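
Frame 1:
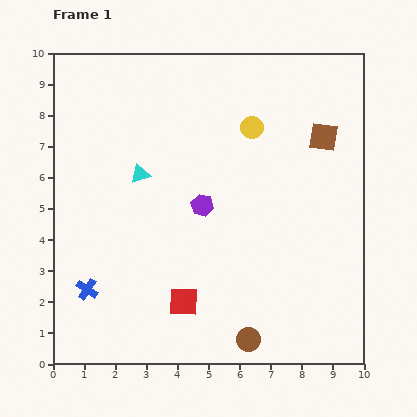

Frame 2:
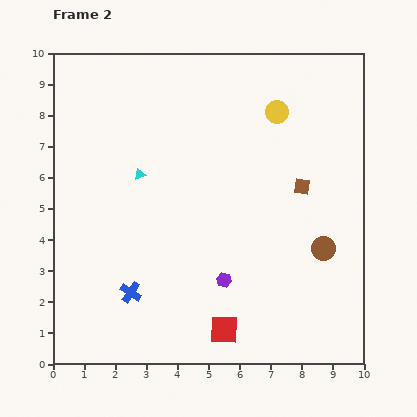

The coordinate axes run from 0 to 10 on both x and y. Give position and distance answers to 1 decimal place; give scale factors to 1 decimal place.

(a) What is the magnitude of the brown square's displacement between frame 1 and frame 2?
1.7

The brown square moved from (8.7, 7.3) to (8.0, 5.7), a distance of √(0.7² + 1.6²) ≈ 1.7.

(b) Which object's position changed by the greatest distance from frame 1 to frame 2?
the brown circle

(moved 3.8; next 2.5)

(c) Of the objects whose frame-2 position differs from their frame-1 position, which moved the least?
the yellow circle

(moved 0.9)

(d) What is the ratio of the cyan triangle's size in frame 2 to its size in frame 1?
0.6×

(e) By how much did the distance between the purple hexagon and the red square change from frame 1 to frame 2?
-1.6

Distance in frame 1: 3.2. Distance in frame 2: 1.6.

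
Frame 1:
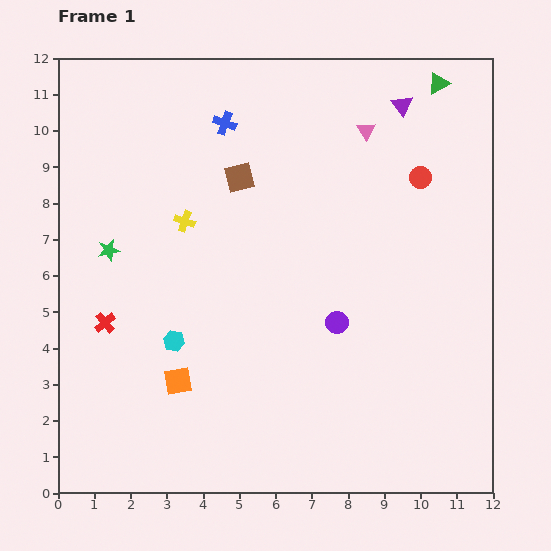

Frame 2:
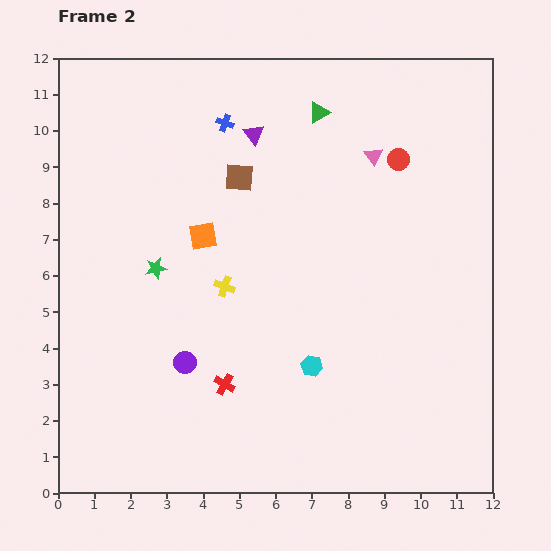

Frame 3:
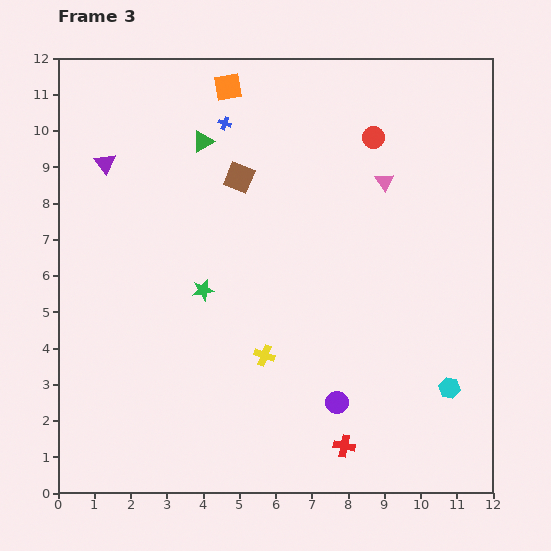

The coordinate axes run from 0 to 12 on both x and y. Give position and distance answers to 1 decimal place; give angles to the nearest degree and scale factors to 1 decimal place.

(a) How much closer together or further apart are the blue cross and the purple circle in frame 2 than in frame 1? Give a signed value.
+0.4

Distance in frame 1: 6.3. Distance in frame 2: 6.7.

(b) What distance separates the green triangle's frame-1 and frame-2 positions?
3.4

The green triangle moved from (10.5, 11.3) to (7.2, 10.5), a distance of √(3.3² + 0.8²) ≈ 3.4.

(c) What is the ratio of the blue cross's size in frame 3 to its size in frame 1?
0.6×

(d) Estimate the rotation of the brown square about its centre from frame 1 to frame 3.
36° clockwise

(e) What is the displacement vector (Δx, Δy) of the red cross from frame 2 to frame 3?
(3.3, -1.7)

The red cross was at (4.6, 3.0) in frame 2 and (7.9, 1.3) in frame 3.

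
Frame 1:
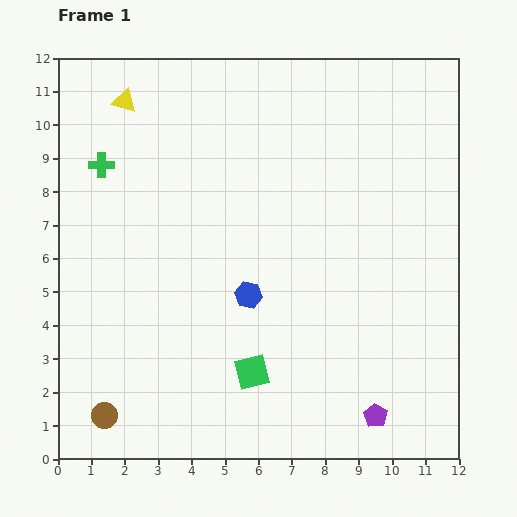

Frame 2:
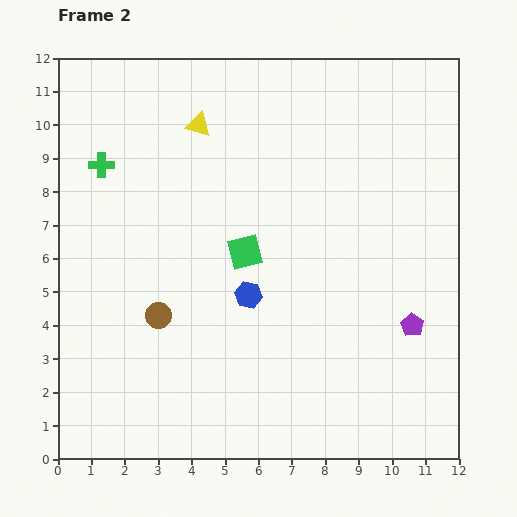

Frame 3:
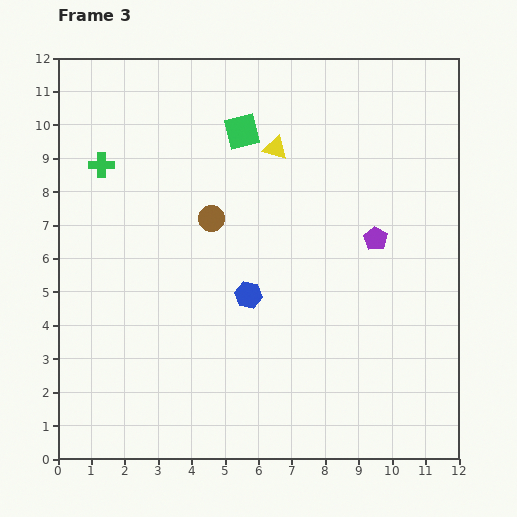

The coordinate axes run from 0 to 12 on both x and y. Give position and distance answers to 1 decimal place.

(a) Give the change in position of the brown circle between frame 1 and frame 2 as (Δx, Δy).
(1.6, 3.0)

The brown circle was at (1.4, 1.3) in frame 1 and (3.0, 4.3) in frame 2.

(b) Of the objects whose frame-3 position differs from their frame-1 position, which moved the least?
the yellow triangle

(moved 4.7)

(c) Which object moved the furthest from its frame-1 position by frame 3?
the green square

(moved 7.2; next 6.7)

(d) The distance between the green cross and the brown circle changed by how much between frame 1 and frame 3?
-3.8

Distance in frame 1: 7.5. Distance in frame 3: 3.7.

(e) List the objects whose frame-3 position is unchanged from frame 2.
the blue hexagon, the green cross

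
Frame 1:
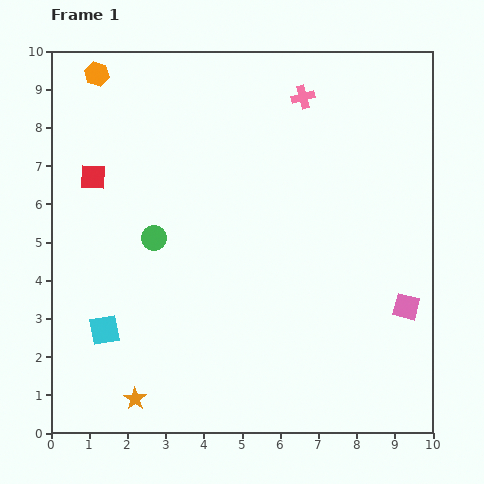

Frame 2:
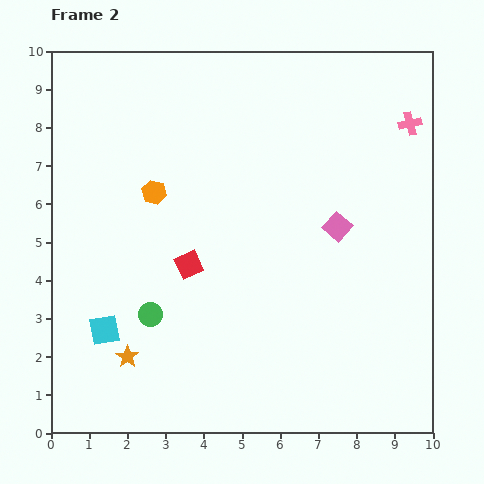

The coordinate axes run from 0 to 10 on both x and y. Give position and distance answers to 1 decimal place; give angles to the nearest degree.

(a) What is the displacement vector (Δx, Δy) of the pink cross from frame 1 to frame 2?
(2.8, -0.7)

The pink cross was at (6.6, 8.8) in frame 1 and (9.4, 8.1) in frame 2.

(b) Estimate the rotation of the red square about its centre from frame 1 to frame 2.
27° counter-clockwise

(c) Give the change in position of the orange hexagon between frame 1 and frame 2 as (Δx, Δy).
(1.5, -3.1)

The orange hexagon was at (1.2, 9.4) in frame 1 and (2.7, 6.3) in frame 2.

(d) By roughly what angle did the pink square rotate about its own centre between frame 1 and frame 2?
26° clockwise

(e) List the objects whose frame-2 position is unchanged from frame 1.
the cyan square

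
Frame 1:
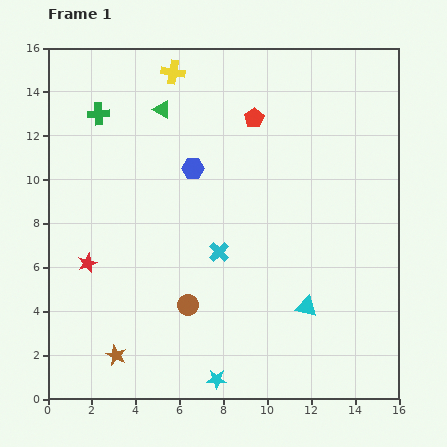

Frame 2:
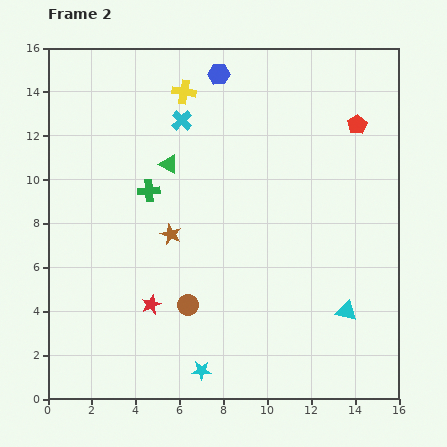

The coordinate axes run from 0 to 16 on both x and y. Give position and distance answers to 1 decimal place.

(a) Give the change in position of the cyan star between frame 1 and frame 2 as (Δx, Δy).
(-0.7, 0.4)

The cyan star was at (7.7, 0.9) in frame 1 and (7.0, 1.3) in frame 2.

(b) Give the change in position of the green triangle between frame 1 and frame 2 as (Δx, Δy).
(0.3, -2.5)

The green triangle was at (5.2, 13.2) in frame 1 and (5.5, 10.7) in frame 2.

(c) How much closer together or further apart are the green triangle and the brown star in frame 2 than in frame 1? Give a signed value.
-8.2

Distance in frame 1: 11.4. Distance in frame 2: 3.2.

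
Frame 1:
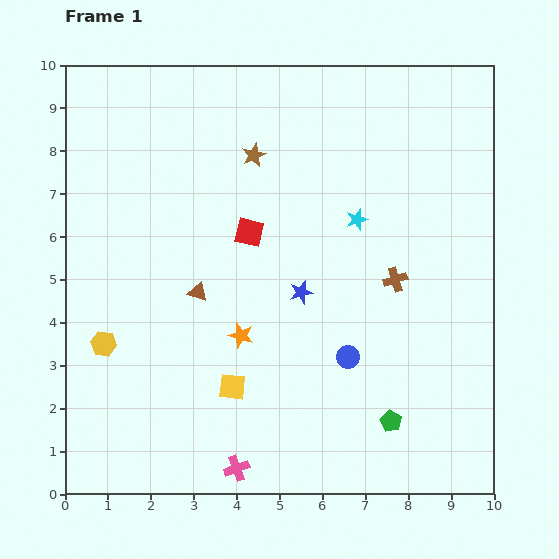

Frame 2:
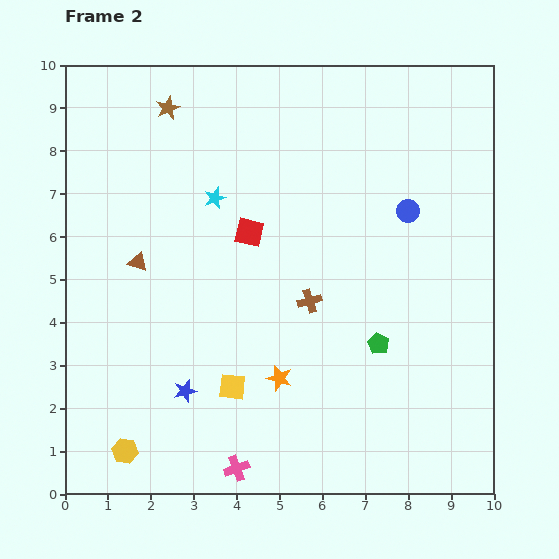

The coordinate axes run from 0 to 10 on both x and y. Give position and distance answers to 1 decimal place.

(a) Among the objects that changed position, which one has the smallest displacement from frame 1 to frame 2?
the orange star

(moved 1.3)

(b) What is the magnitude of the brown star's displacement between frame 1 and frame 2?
2.3

The brown star moved from (4.4, 7.9) to (2.4, 9.0), a distance of √(2.0² + 1.1²) ≈ 2.3.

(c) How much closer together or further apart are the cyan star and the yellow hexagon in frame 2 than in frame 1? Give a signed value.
-0.3

Distance in frame 1: 6.6. Distance in frame 2: 6.3.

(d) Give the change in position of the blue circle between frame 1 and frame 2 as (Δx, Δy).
(1.4, 3.4)

The blue circle was at (6.6, 3.2) in frame 1 and (8.0, 6.6) in frame 2.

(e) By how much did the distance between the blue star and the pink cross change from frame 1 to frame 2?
-2.2

Distance in frame 1: 4.4. Distance in frame 2: 2.2.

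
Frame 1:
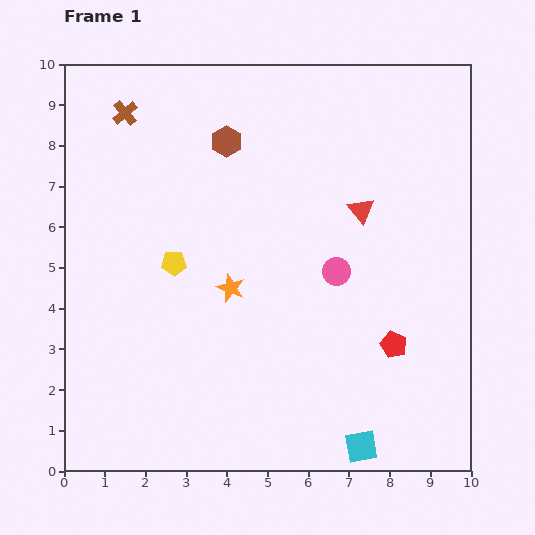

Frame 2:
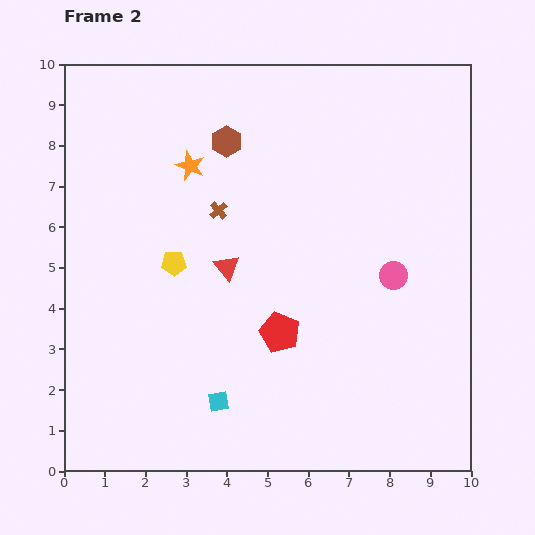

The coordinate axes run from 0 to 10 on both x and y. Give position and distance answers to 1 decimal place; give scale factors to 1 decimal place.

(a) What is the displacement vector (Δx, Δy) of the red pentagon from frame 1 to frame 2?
(-2.8, 0.3)

The red pentagon was at (8.1, 3.1) in frame 1 and (5.3, 3.4) in frame 2.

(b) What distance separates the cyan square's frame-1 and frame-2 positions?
3.7

The cyan square moved from (7.3, 0.6) to (3.8, 1.7), a distance of √(3.5² + 1.1²) ≈ 3.7.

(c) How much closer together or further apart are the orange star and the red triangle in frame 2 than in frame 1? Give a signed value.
-1.0

Distance in frame 1: 3.7. Distance in frame 2: 2.7.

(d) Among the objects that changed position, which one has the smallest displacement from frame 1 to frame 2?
the pink circle

(moved 1.4)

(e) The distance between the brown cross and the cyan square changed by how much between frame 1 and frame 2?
-5.3

Distance in frame 1: 10.0. Distance in frame 2: 4.7.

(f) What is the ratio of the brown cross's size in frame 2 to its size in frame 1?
0.7×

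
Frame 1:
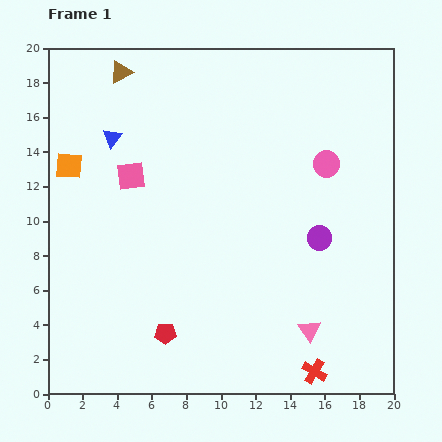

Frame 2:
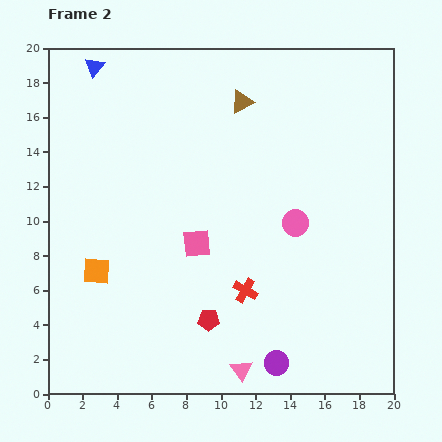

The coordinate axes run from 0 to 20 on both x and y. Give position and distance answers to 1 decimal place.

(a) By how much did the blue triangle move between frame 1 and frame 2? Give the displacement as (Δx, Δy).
(-1.0, 4.1)

The blue triangle was at (3.7, 14.8) in frame 1 and (2.7, 18.9) in frame 2.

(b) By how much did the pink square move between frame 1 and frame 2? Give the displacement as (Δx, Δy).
(3.8, -3.9)

The pink square was at (4.8, 12.6) in frame 1 and (8.6, 8.7) in frame 2.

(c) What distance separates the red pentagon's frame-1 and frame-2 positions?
2.6

The red pentagon moved from (6.8, 3.5) to (9.3, 4.3), a distance of √(2.5² + 0.8²) ≈ 2.6.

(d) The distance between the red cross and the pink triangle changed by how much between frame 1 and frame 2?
+2.2

Distance in frame 1: 2.4. Distance in frame 2: 4.6.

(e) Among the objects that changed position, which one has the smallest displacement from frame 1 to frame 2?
the red pentagon

(moved 2.6)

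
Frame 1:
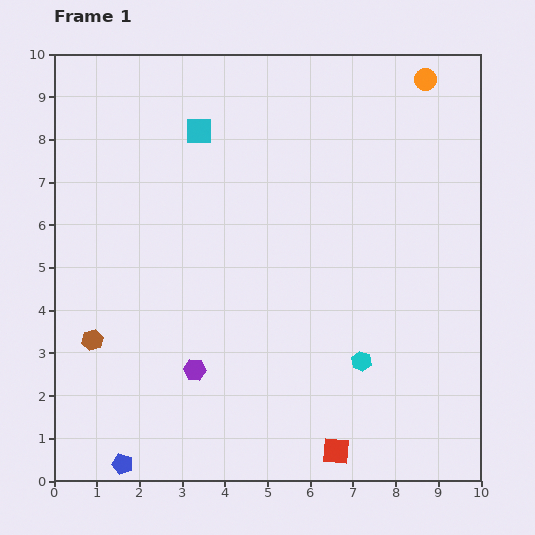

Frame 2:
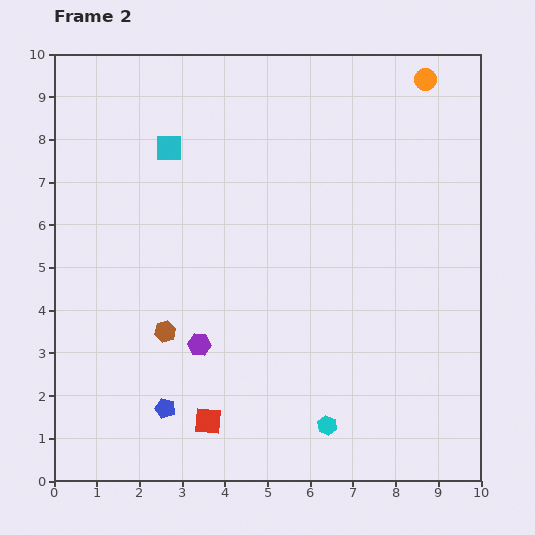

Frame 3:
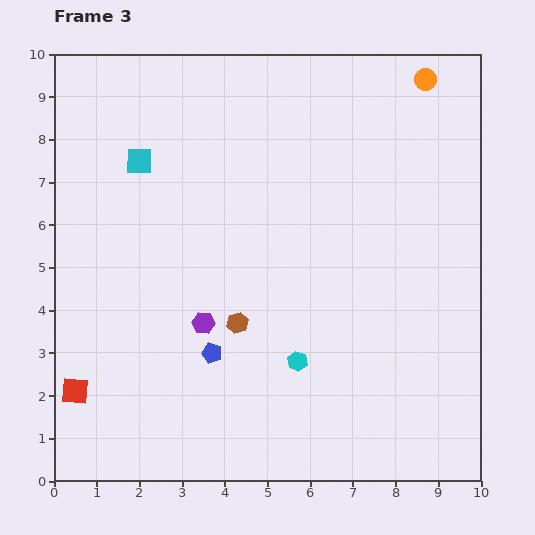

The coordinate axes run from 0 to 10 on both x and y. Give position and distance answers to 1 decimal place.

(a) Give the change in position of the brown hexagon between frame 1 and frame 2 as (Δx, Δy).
(1.7, 0.2)

The brown hexagon was at (0.9, 3.3) in frame 1 and (2.6, 3.5) in frame 2.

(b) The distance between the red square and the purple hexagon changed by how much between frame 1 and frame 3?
-0.4

Distance in frame 1: 3.8. Distance in frame 3: 3.4.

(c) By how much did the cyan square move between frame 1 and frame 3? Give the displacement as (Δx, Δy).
(-1.4, -0.7)

The cyan square was at (3.4, 8.2) in frame 1 and (2.0, 7.5) in frame 3.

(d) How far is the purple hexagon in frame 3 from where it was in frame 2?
0.5

The purple hexagon moved from (3.4, 3.2) to (3.5, 3.7), a distance of √(0.1² + 0.5²) ≈ 0.5.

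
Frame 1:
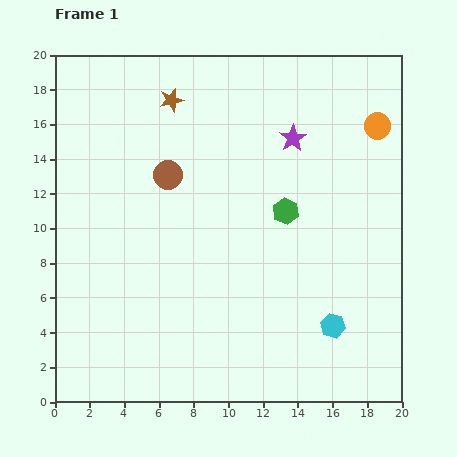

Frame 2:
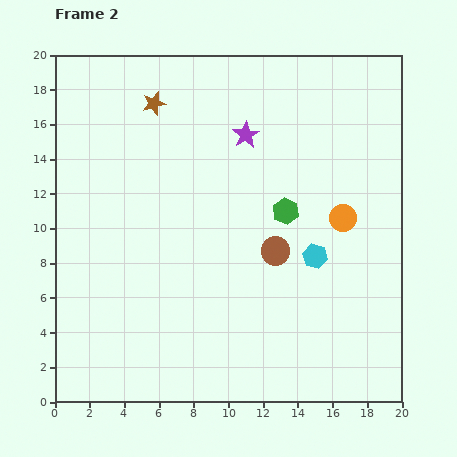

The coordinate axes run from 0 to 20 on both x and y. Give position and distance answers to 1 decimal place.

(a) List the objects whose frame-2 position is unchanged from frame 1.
the green hexagon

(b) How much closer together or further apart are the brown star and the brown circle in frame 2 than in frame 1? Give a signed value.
+6.7

Distance in frame 1: 4.3. Distance in frame 2: 11.0.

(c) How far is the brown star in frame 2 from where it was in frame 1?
1.0

The brown star moved from (6.7, 17.4) to (5.7, 17.2), a distance of √(1.0² + 0.2²) ≈ 1.0.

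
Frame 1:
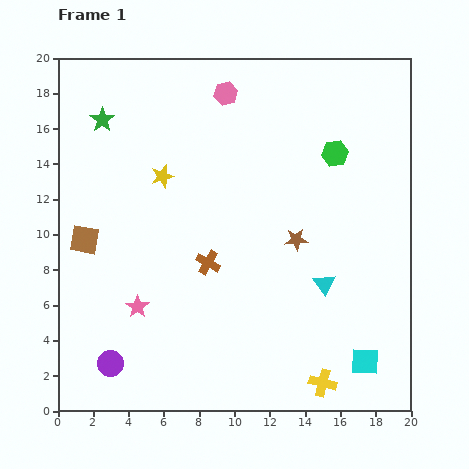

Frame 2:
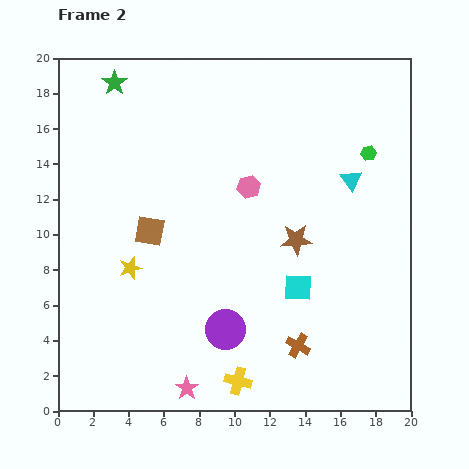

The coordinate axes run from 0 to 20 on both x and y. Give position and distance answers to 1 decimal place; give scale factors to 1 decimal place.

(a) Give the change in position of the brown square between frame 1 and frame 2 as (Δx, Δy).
(3.7, 0.5)

The brown square was at (1.5, 9.7) in frame 1 and (5.2, 10.2) in frame 2.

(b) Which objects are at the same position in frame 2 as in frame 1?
the brown star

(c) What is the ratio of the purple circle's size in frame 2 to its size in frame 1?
1.5×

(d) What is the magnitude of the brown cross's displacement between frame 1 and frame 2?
6.9

The brown cross moved from (8.5, 8.4) to (13.6, 3.7), a distance of √(5.1² + 4.7²) ≈ 6.9.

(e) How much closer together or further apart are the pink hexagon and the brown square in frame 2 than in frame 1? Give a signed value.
-5.4

Distance in frame 1: 11.5. Distance in frame 2: 6.1.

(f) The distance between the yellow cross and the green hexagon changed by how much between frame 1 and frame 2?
+1.9

Distance in frame 1: 13.0. Distance in frame 2: 14.9.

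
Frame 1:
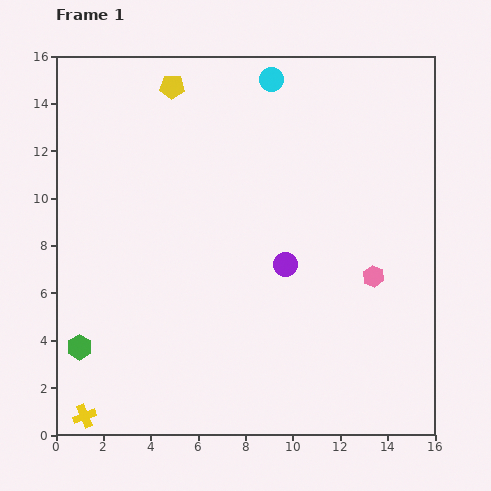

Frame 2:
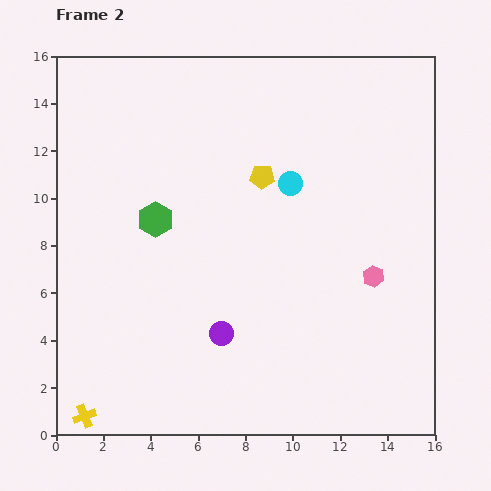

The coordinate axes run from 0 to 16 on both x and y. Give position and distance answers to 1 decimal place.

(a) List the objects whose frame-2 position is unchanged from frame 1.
the pink hexagon, the yellow cross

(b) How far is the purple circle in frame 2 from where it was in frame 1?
4.0

The purple circle moved from (9.7, 7.2) to (7.0, 4.3), a distance of √(2.7² + 2.9²) ≈ 4.0.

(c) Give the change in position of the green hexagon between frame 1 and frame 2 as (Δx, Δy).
(3.2, 5.4)

The green hexagon was at (1.0, 3.7) in frame 1 and (4.2, 9.1) in frame 2.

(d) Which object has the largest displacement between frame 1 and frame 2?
the green hexagon

(moved 6.3; next 5.4)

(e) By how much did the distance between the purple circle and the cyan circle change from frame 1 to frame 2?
-0.9

Distance in frame 1: 7.8. Distance in frame 2: 6.9.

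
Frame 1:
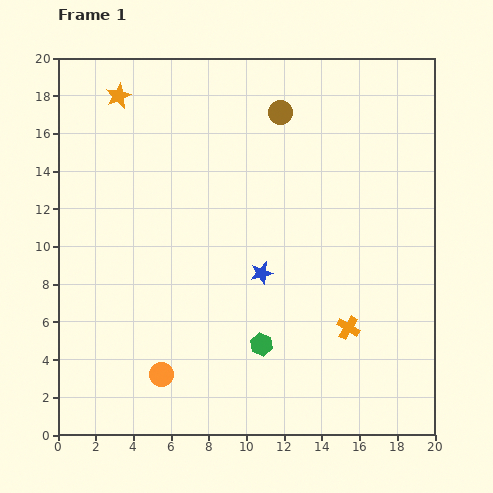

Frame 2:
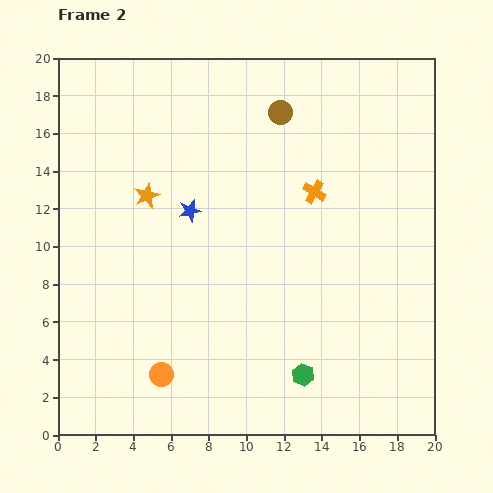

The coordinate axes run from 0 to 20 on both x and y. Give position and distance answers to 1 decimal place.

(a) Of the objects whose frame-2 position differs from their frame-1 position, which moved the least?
the green hexagon

(moved 2.7)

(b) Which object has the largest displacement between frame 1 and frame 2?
the orange cross

(moved 7.4; next 5.5)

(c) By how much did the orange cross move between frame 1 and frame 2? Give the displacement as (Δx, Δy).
(-1.8, 7.2)

The orange cross was at (15.4, 5.7) in frame 1 and (13.6, 12.9) in frame 2.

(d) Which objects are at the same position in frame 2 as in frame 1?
the brown circle, the orange circle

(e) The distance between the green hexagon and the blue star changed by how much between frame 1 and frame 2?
+6.8

Distance in frame 1: 3.8. Distance in frame 2: 10.6.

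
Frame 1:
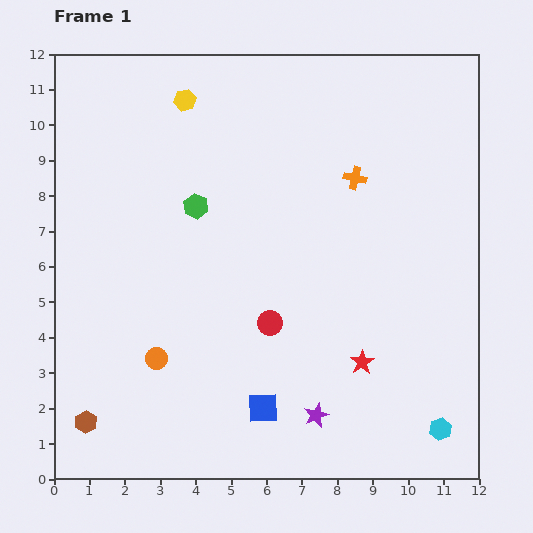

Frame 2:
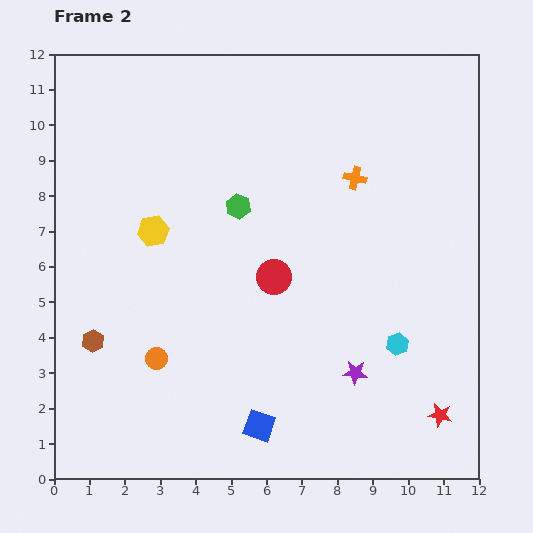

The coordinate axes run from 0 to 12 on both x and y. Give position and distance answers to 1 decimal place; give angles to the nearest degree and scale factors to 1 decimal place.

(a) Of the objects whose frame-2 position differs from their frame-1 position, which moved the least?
the blue square

(moved 0.5)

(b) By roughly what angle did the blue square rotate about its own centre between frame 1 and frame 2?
20° clockwise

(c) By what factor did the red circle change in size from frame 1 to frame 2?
1.4×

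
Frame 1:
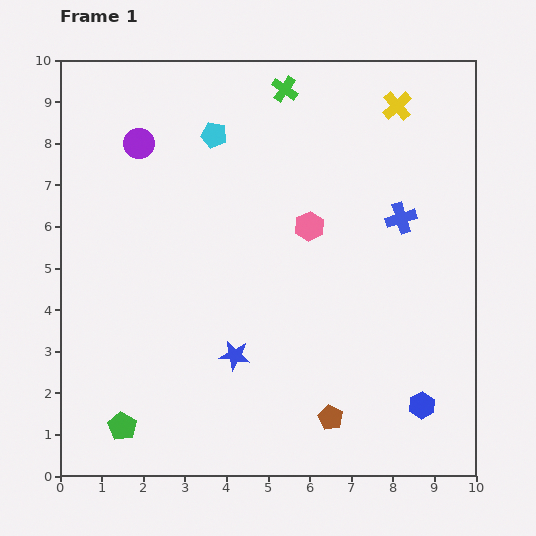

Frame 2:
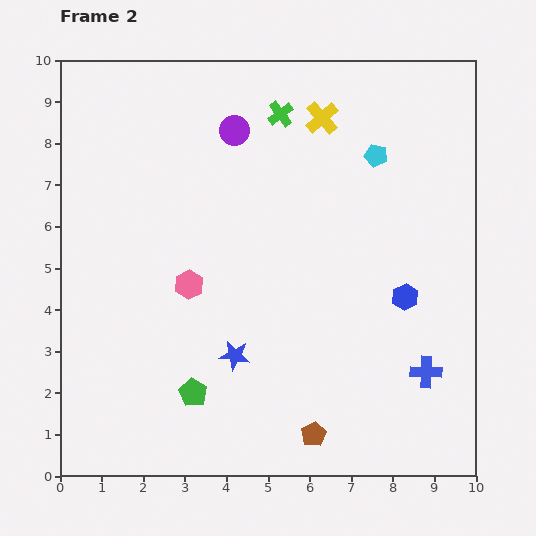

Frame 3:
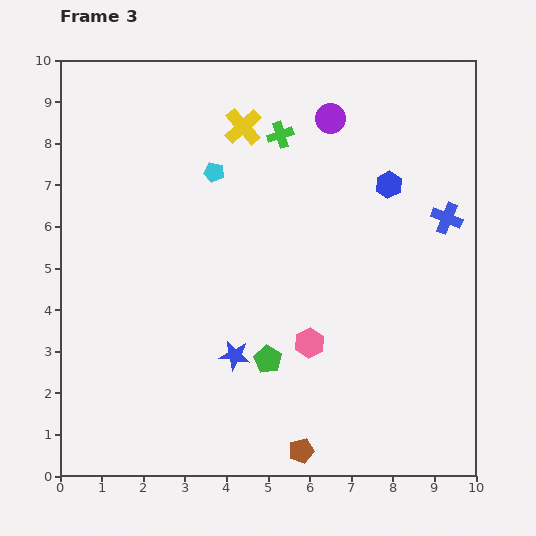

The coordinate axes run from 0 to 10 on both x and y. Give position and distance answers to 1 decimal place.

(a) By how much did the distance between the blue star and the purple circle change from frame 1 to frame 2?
-0.2

Distance in frame 1: 5.6. Distance in frame 2: 5.4.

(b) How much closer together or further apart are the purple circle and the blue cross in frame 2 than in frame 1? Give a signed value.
+0.8

Distance in frame 1: 6.6. Distance in frame 2: 7.4.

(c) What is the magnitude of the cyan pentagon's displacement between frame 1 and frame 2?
3.9

The cyan pentagon moved from (3.7, 8.2) to (7.6, 7.7), a distance of √(3.9² + 0.5²) ≈ 3.9.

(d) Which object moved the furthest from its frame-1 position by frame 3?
the blue hexagon

(moved 5.4; next 4.6)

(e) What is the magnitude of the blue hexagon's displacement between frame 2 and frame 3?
2.7

The blue hexagon moved from (8.3, 4.3) to (7.9, 7.0), a distance of √(0.4² + 2.7²) ≈ 2.7.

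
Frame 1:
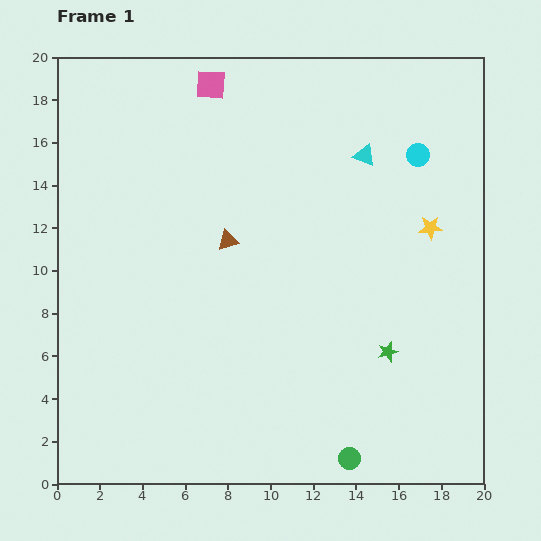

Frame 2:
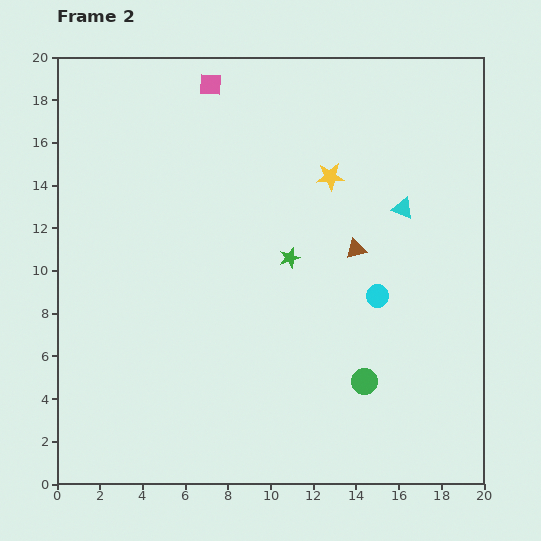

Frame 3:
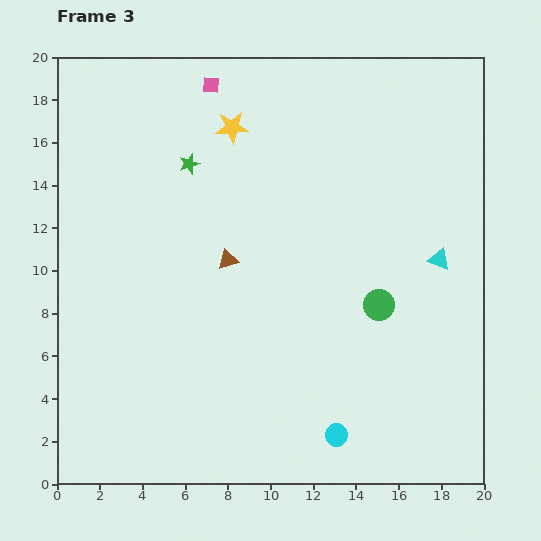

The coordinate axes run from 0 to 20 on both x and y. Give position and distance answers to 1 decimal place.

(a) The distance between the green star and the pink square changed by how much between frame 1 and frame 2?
-6.1

Distance in frame 1: 15.0. Distance in frame 2: 8.9.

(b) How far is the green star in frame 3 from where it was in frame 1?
12.8

The green star moved from (15.5, 6.2) to (6.2, 15.0), a distance of √(9.3² + 8.8²) ≈ 12.8.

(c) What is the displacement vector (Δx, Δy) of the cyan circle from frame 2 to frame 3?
(-1.9, -6.5)

The cyan circle was at (15.0, 8.8) in frame 2 and (13.1, 2.3) in frame 3.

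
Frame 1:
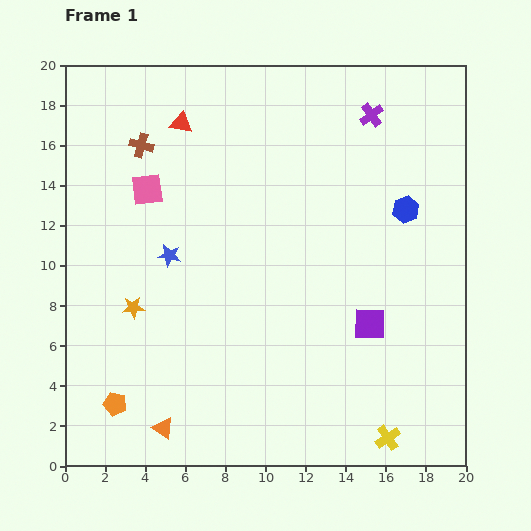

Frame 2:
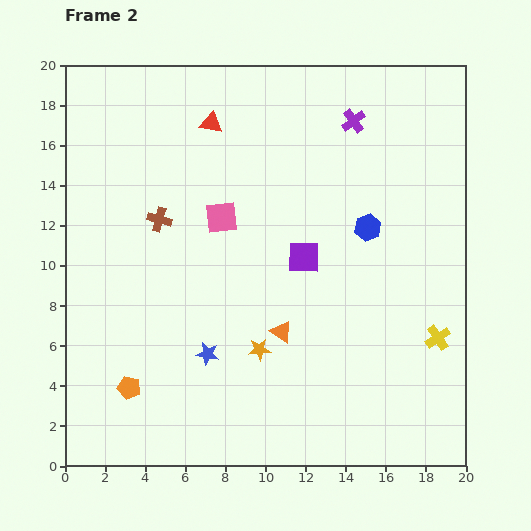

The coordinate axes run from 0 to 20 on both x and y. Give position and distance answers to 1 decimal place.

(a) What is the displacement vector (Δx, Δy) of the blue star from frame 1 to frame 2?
(1.9, -4.9)

The blue star was at (5.2, 10.5) in frame 1 and (7.1, 5.6) in frame 2.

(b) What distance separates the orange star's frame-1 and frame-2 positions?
6.6

The orange star moved from (3.4, 7.9) to (9.7, 5.8), a distance of √(6.3² + 2.1²) ≈ 6.6.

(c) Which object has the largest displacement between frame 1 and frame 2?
the orange triangle

(moved 7.6; next 6.6)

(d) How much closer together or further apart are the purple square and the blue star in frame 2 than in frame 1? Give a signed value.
-3.8

Distance in frame 1: 10.6. Distance in frame 2: 6.8.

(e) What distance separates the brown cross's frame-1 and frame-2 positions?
3.8

The brown cross moved from (3.8, 16.0) to (4.7, 12.3), a distance of √(0.9² + 3.7²) ≈ 3.8.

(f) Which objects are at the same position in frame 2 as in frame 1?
none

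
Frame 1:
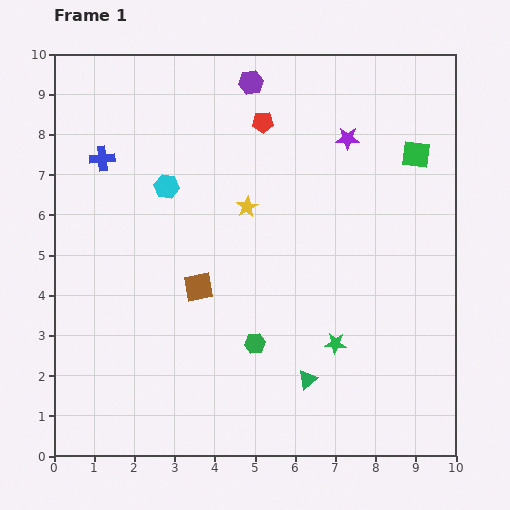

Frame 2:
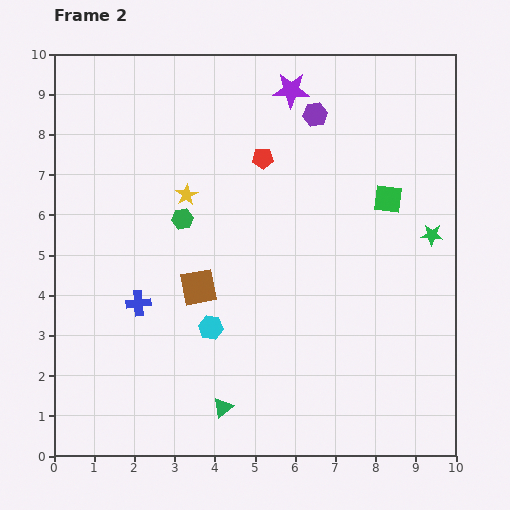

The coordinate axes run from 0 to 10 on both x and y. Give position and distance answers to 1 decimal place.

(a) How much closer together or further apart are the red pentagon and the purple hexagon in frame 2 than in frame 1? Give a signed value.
+0.7

Distance in frame 1: 1.0. Distance in frame 2: 1.7.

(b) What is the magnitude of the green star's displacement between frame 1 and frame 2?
3.6

The green star moved from (7.0, 2.8) to (9.4, 5.5), a distance of √(2.4² + 2.7²) ≈ 3.6.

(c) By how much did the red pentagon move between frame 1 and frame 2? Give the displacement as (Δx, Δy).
(0.0, -0.9)

The red pentagon was at (5.2, 8.3) in frame 1 and (5.2, 7.4) in frame 2.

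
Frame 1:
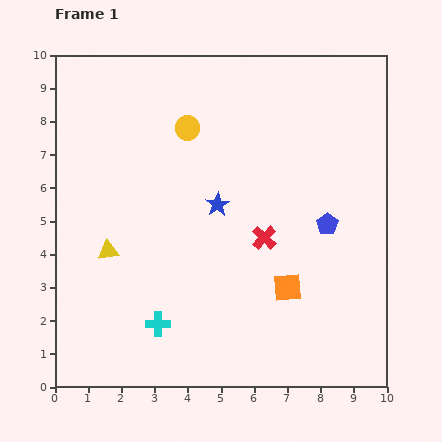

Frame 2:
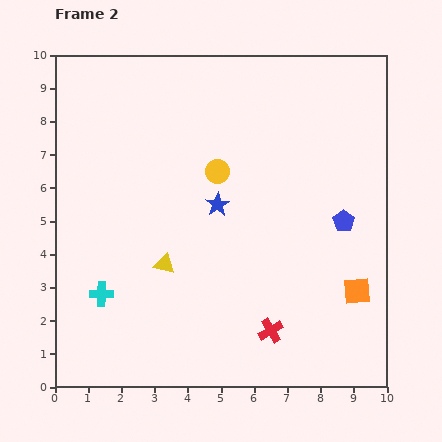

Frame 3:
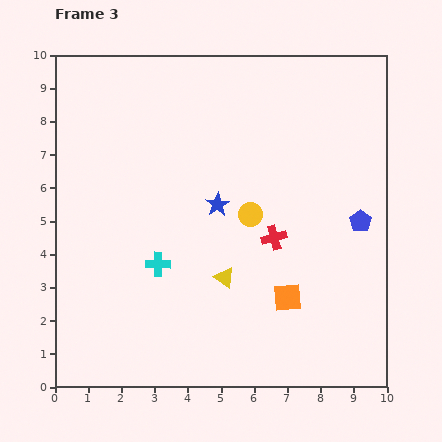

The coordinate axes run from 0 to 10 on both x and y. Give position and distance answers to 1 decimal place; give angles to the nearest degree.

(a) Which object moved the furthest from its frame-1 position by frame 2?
the red cross

(moved 2.8; next 2.1)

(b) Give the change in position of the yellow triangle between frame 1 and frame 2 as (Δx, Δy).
(1.7, -0.4)

The yellow triangle was at (1.6, 4.1) in frame 1 and (3.3, 3.7) in frame 2.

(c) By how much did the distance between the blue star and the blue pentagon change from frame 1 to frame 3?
+0.9

Distance in frame 1: 3.4. Distance in frame 3: 4.3.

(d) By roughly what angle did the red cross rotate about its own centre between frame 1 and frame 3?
31° clockwise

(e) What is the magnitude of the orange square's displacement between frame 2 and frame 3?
2.1

The orange square moved from (9.1, 2.9) to (7.0, 2.7), a distance of √(2.1² + 0.2²) ≈ 2.1.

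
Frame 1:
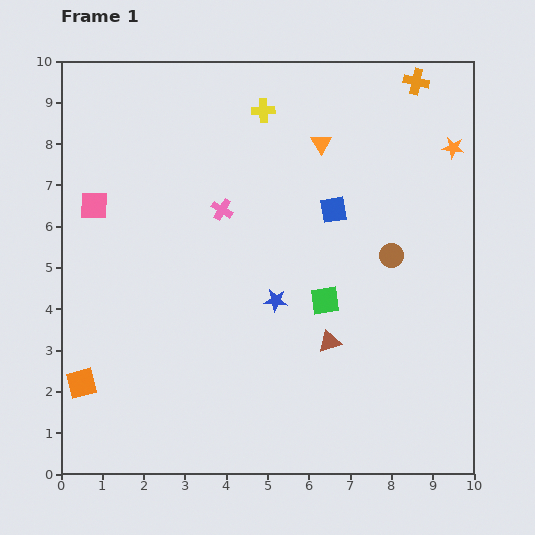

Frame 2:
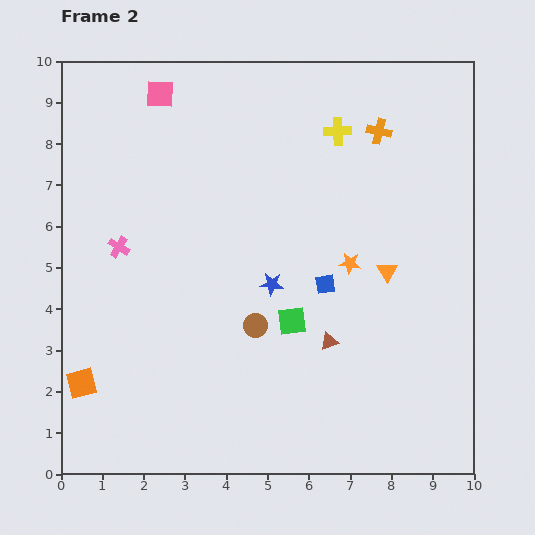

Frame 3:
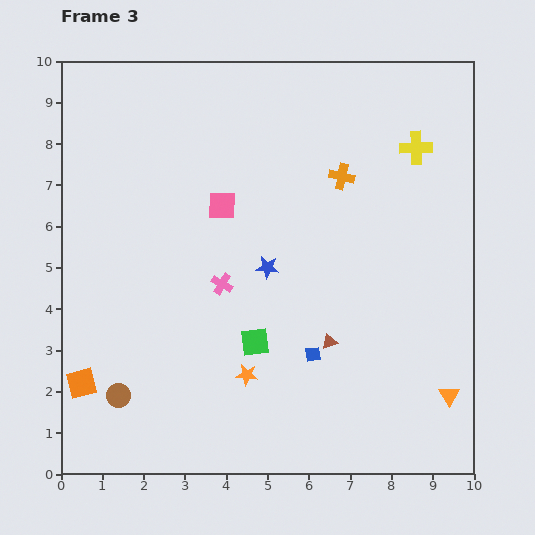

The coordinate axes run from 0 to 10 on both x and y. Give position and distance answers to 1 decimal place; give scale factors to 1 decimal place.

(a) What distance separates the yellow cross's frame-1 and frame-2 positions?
1.9

The yellow cross moved from (4.9, 8.8) to (6.7, 8.3), a distance of √(1.8² + 0.5²) ≈ 1.9.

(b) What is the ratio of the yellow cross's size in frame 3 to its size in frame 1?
1.4×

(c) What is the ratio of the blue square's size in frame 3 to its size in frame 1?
0.6×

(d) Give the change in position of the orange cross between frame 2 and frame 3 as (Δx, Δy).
(-0.9, -1.1)

The orange cross was at (7.7, 8.3) in frame 2 and (6.8, 7.2) in frame 3.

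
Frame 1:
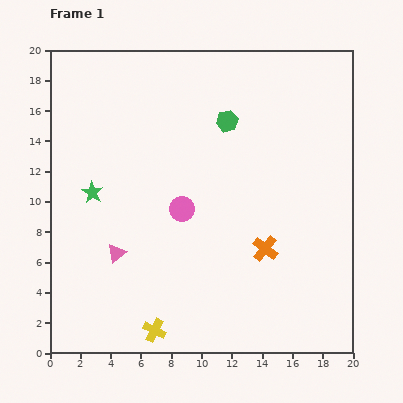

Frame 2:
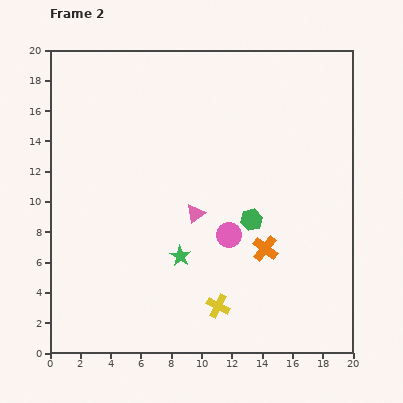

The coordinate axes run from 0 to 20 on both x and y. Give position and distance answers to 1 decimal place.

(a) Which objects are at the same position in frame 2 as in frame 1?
the orange cross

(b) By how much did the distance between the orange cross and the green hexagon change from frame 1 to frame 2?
-6.7

Distance in frame 1: 8.8. Distance in frame 2: 2.1.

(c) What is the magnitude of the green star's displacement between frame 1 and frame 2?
7.2

The green star moved from (2.8, 10.6) to (8.6, 6.4), a distance of √(5.8² + 4.2²) ≈ 7.2.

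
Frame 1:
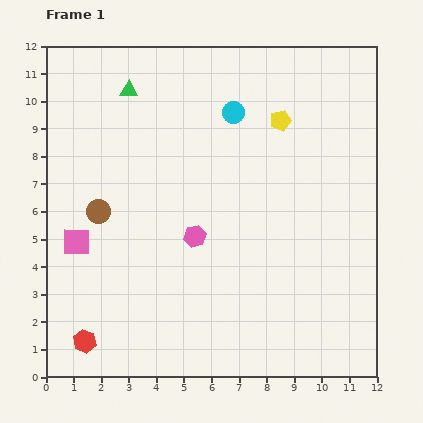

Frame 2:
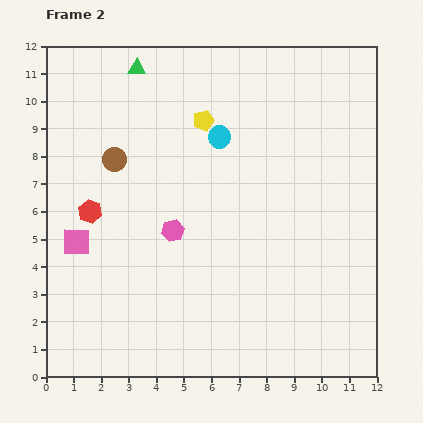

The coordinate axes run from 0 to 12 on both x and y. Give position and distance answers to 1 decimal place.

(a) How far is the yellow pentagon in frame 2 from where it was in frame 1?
2.8

The yellow pentagon moved from (8.5, 9.3) to (5.7, 9.3), a distance of √(2.8² + 0.0²) ≈ 2.8.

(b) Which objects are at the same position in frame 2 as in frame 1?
the pink square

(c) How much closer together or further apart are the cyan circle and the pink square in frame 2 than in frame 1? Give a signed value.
-1.0

Distance in frame 1: 7.4. Distance in frame 2: 6.4.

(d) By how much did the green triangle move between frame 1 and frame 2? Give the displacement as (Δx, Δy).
(0.3, 0.8)

The green triangle was at (3.0, 10.4) in frame 1 and (3.3, 11.2) in frame 2.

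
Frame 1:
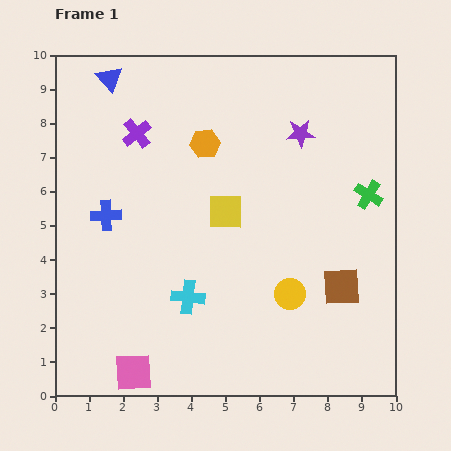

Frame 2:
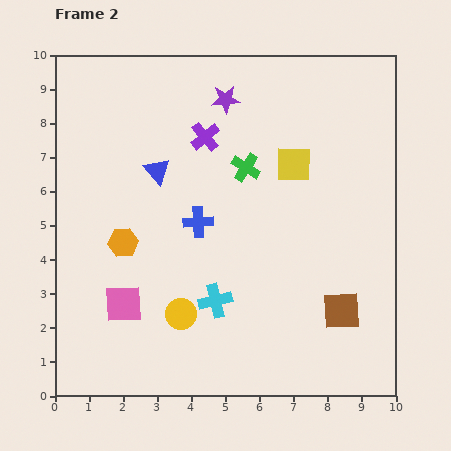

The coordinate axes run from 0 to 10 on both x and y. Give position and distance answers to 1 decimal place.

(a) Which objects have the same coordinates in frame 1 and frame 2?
none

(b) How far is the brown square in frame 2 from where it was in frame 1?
0.7

The brown square moved from (8.4, 3.2) to (8.4, 2.5), a distance of √(0.0² + 0.7²) ≈ 0.7.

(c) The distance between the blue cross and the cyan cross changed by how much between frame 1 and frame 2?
-1.0

Distance in frame 1: 3.4. Distance in frame 2: 2.4.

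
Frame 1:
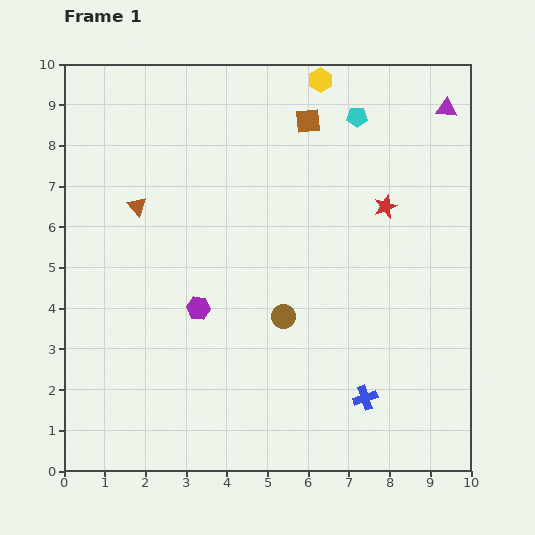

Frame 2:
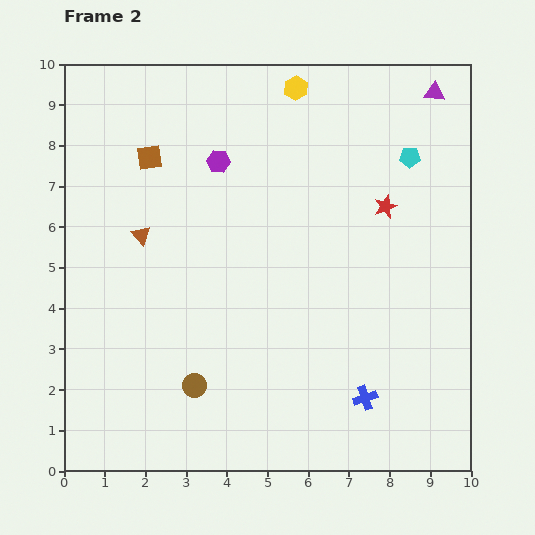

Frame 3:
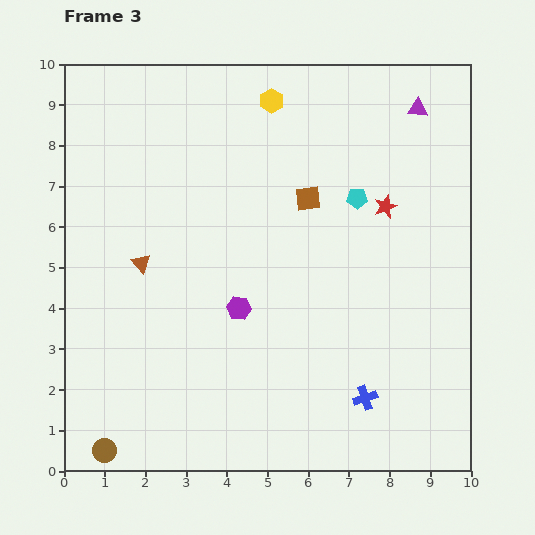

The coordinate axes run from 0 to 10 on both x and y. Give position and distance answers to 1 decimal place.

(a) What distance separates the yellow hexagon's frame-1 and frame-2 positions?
0.6

The yellow hexagon moved from (6.3, 9.6) to (5.7, 9.4), a distance of √(0.6² + 0.2²) ≈ 0.6.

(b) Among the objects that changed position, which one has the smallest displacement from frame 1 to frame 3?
the purple triangle

(moved 0.7)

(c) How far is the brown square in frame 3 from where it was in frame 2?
4.0

The brown square moved from (2.1, 7.7) to (6.0, 6.7), a distance of √(3.9² + 1.0²) ≈ 4.0.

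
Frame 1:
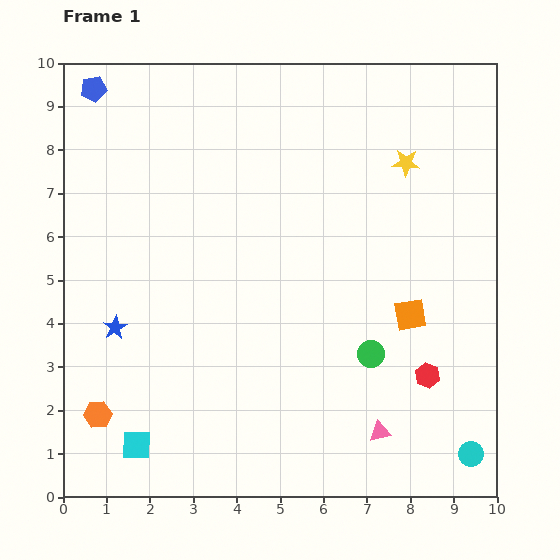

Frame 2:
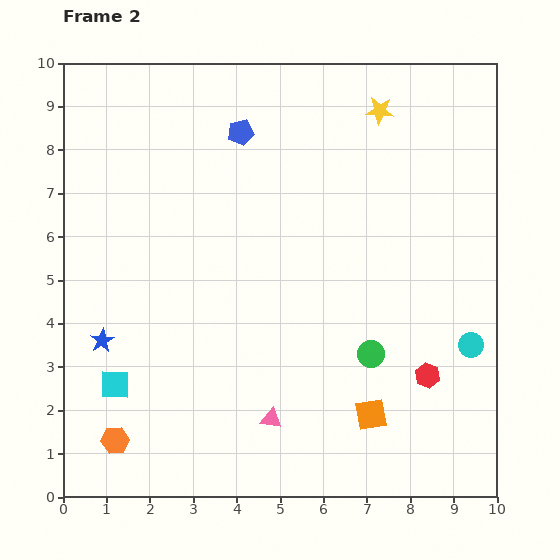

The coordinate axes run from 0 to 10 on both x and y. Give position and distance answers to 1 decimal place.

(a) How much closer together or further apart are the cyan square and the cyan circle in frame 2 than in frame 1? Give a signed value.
+0.5

Distance in frame 1: 7.7. Distance in frame 2: 8.2.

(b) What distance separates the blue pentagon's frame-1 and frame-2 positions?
3.5

The blue pentagon moved from (0.7, 9.4) to (4.1, 8.4), a distance of √(3.4² + 1.0²) ≈ 3.5.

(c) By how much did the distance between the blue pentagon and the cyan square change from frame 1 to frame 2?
-1.8

Distance in frame 1: 8.3. Distance in frame 2: 6.5.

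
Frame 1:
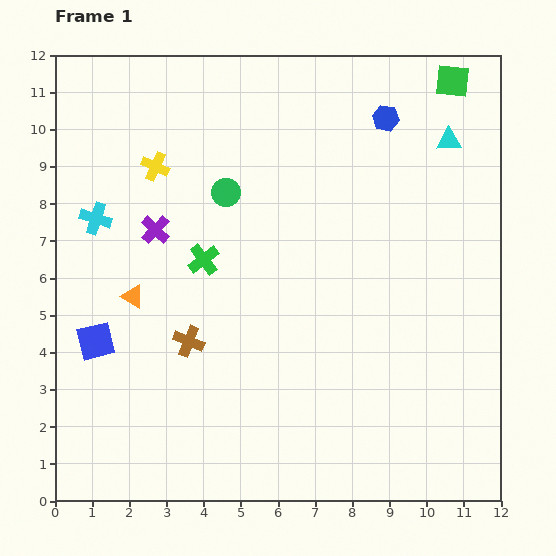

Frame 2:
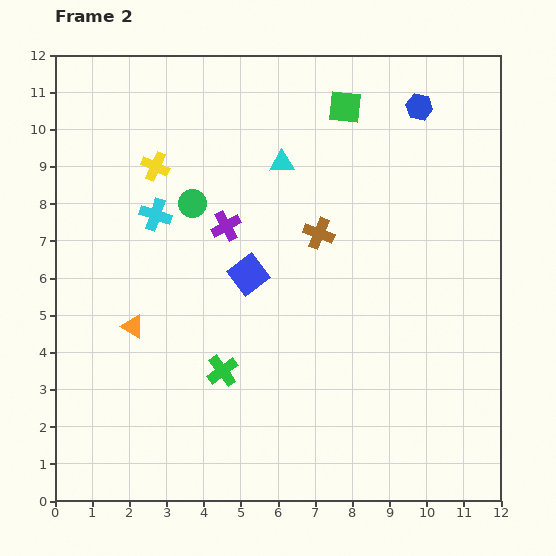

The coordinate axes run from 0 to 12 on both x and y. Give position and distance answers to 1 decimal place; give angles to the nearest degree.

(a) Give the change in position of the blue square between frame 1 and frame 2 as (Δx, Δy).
(4.1, 1.8)

The blue square was at (1.1, 4.3) in frame 1 and (5.2, 6.1) in frame 2.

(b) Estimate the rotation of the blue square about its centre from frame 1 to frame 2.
23° counter-clockwise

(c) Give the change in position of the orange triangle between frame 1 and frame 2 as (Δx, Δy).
(0.0, -0.8)

The orange triangle was at (2.1, 5.5) in frame 1 and (2.1, 4.7) in frame 2.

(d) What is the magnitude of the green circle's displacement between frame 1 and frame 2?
0.9

The green circle moved from (4.6, 8.3) to (3.7, 8.0), a distance of √(0.9² + 0.3²) ≈ 0.9.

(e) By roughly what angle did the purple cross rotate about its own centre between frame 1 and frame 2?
18° clockwise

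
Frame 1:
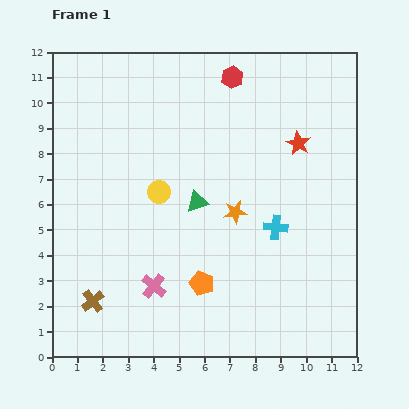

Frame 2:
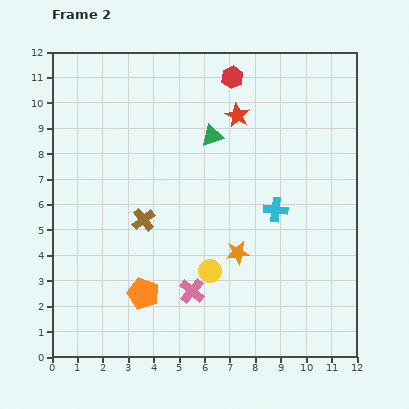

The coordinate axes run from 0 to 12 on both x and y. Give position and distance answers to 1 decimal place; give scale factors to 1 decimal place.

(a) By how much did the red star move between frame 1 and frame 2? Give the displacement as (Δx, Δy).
(-2.4, 1.1)

The red star was at (9.7, 8.4) in frame 1 and (7.3, 9.5) in frame 2.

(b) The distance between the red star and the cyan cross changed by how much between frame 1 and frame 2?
+0.6

Distance in frame 1: 3.4. Distance in frame 2: 4.0.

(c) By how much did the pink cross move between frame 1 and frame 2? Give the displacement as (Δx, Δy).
(1.5, -0.2)

The pink cross was at (4.0, 2.8) in frame 1 and (5.5, 2.6) in frame 2.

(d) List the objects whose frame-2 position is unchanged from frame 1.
the red hexagon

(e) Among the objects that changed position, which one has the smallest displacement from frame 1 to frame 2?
the cyan cross

(moved 0.7)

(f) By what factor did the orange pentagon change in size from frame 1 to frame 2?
1.3×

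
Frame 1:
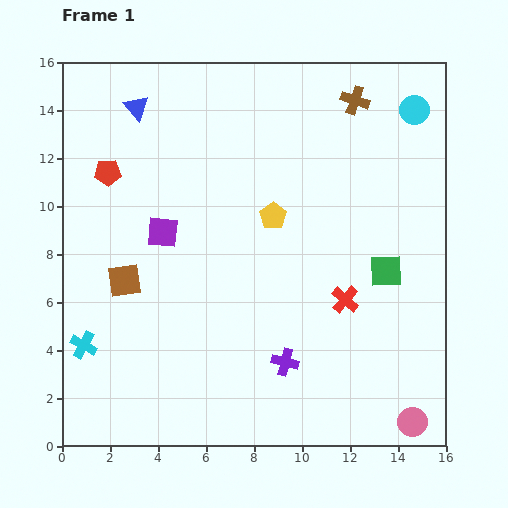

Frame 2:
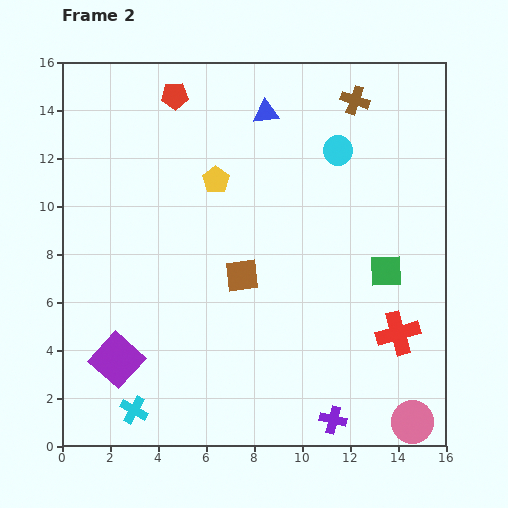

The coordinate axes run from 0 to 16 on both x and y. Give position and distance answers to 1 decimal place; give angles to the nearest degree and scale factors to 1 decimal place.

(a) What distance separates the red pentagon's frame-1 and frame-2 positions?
4.3

The red pentagon moved from (1.9, 11.4) to (4.7, 14.6), a distance of √(2.8² + 3.2²) ≈ 4.3.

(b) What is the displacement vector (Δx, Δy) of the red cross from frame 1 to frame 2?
(2.2, -1.4)

The red cross was at (11.8, 6.1) in frame 1 and (14.0, 4.7) in frame 2.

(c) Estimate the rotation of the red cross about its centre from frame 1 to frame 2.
34° clockwise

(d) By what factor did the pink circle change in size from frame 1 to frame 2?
1.4×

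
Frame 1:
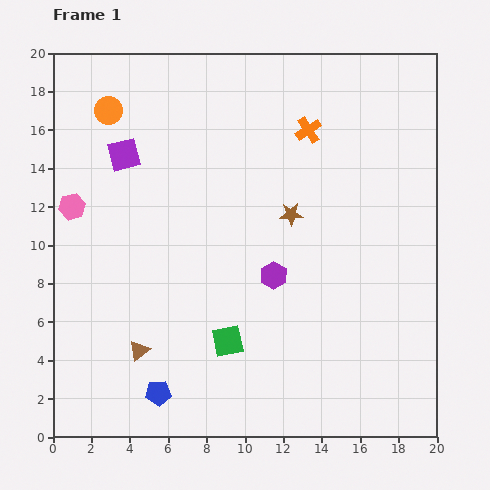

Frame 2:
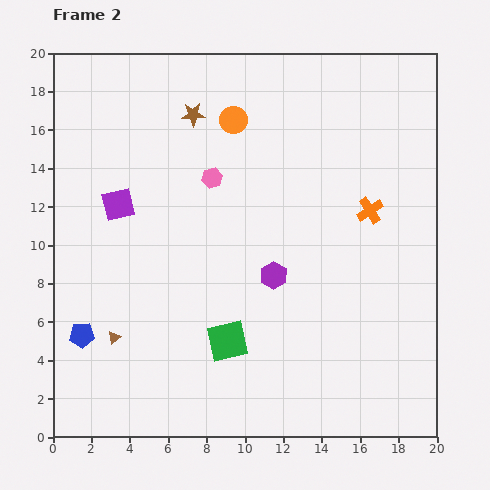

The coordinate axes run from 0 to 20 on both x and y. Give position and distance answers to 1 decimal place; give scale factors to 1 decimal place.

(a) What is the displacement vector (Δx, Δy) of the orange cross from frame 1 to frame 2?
(3.2, -4.2)

The orange cross was at (13.3, 16.0) in frame 1 and (16.5, 11.8) in frame 2.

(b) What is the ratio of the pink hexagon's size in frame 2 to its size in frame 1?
0.8×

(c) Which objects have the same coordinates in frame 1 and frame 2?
the green square, the purple hexagon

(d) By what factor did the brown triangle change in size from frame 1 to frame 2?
0.6×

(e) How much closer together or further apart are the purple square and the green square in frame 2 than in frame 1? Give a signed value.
-2.0

Distance in frame 1: 11.1. Distance in frame 2: 9.1.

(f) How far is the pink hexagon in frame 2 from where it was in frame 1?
7.5

The pink hexagon moved from (1.0, 12.0) to (8.3, 13.5), a distance of √(7.3² + 1.5²) ≈ 7.5.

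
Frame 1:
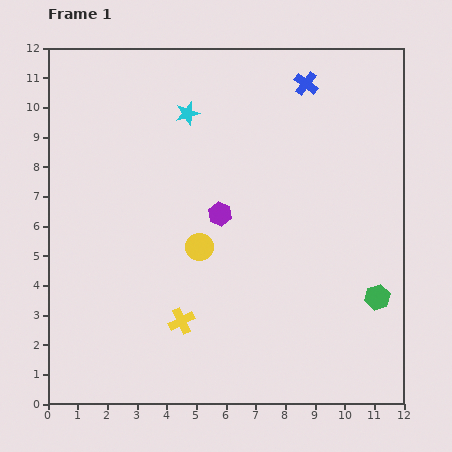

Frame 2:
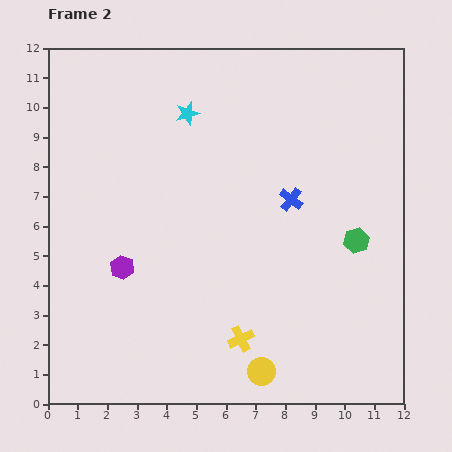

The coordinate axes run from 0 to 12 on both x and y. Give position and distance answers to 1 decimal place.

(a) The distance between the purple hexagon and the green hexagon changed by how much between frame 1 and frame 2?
+2.0

Distance in frame 1: 6.0. Distance in frame 2: 8.0.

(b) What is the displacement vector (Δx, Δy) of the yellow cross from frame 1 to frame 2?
(2.0, -0.6)

The yellow cross was at (4.5, 2.8) in frame 1 and (6.5, 2.2) in frame 2.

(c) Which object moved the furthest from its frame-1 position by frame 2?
the yellow circle

(moved 4.7; next 3.9)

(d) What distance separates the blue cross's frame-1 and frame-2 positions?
3.9

The blue cross moved from (8.7, 10.8) to (8.2, 6.9), a distance of √(0.5² + 3.9²) ≈ 3.9.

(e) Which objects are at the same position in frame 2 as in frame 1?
the cyan star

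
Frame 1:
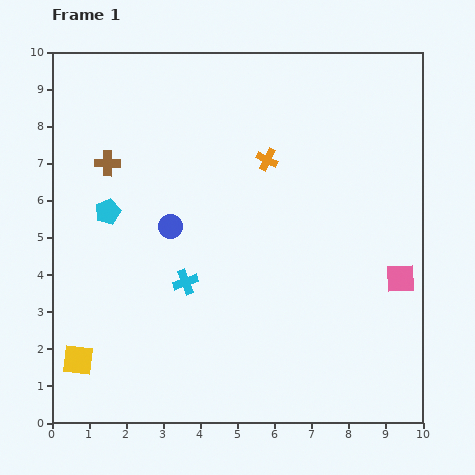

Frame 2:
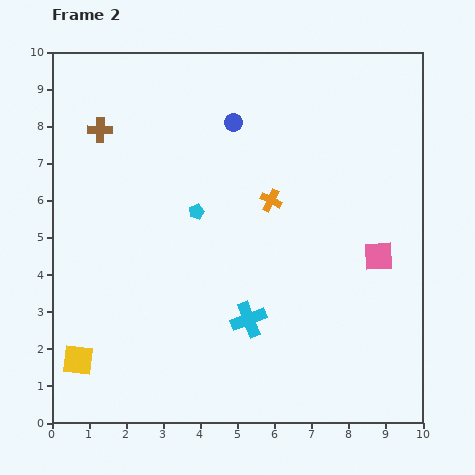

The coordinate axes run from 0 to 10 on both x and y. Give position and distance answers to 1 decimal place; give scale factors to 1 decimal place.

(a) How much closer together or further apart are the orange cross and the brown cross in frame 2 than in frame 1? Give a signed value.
+0.7

Distance in frame 1: 4.3. Distance in frame 2: 5.0.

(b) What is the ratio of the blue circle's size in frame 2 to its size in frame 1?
0.8×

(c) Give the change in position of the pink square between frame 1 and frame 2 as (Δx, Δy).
(-0.6, 0.6)

The pink square was at (9.4, 3.9) in frame 1 and (8.8, 4.5) in frame 2.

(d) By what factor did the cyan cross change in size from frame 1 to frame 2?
1.4×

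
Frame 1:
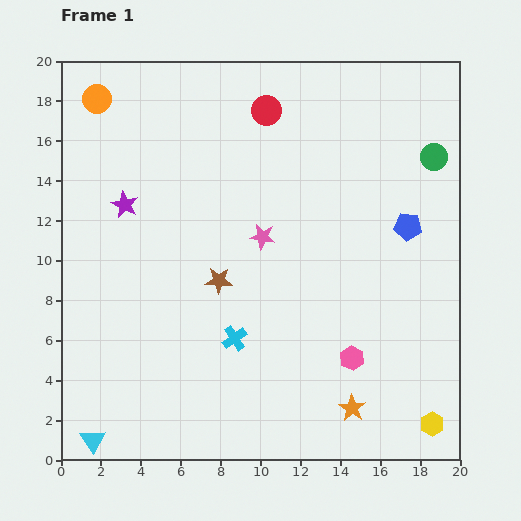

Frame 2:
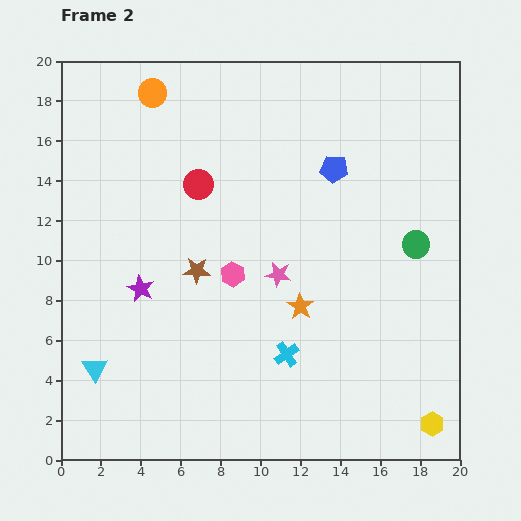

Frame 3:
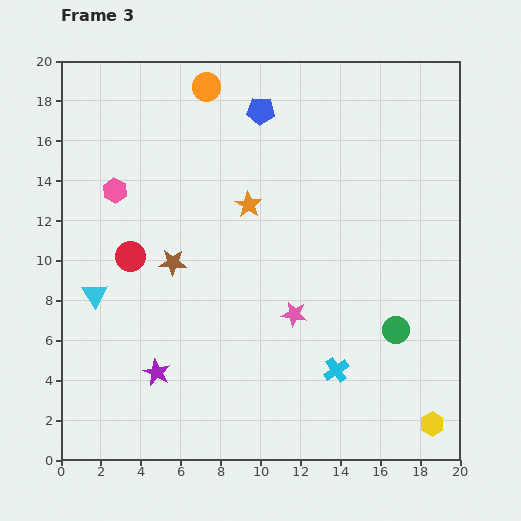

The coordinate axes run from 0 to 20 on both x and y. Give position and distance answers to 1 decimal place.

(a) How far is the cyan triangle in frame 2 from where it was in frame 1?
3.6

The cyan triangle moved from (1.6, 1.0) to (1.7, 4.6), a distance of √(0.1² + 3.6²) ≈ 3.6.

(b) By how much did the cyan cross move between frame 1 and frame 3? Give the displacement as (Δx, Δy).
(5.1, -1.6)

The cyan cross was at (8.7, 6.1) in frame 1 and (13.8, 4.5) in frame 3.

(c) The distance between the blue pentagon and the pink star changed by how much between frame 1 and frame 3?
+3.0

Distance in frame 1: 7.3. Distance in frame 3: 10.3.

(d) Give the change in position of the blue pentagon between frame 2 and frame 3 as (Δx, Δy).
(-3.7, 2.9)

The blue pentagon was at (13.7, 14.6) in frame 2 and (10.0, 17.5) in frame 3.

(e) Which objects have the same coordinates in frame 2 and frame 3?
the yellow hexagon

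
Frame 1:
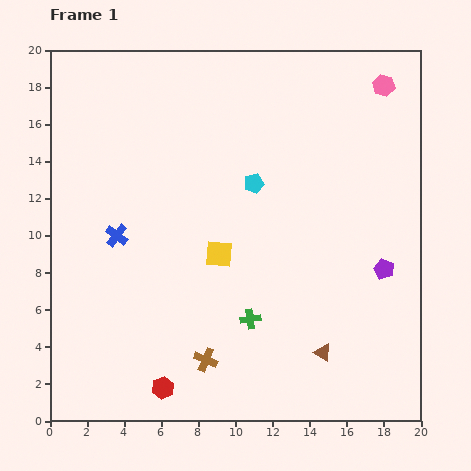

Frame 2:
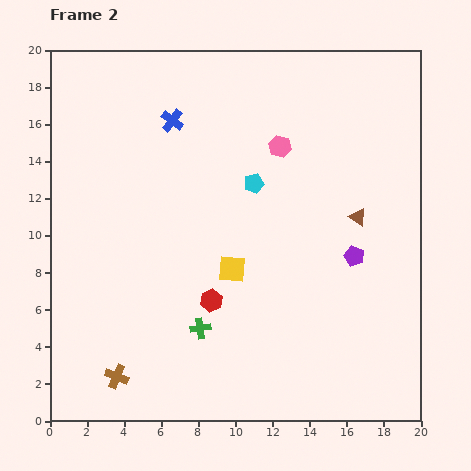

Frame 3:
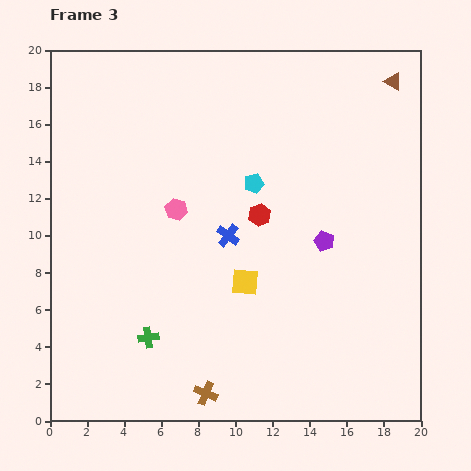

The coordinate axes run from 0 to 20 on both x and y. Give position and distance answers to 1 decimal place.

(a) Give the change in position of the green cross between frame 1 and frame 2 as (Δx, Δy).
(-2.7, -0.5)

The green cross was at (10.8, 5.5) in frame 1 and (8.1, 5.0) in frame 2.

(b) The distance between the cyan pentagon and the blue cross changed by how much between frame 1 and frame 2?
-2.3

Distance in frame 1: 7.9. Distance in frame 2: 5.6.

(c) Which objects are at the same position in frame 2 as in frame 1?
the cyan pentagon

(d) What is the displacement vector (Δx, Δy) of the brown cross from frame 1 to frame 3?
(0.0, -1.8)

The brown cross was at (8.4, 3.3) in frame 1 and (8.4, 1.5) in frame 3.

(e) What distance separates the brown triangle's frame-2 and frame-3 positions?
7.5

The brown triangle moved from (16.6, 11.0) to (18.5, 18.3), a distance of √(1.9² + 7.3²) ≈ 7.5.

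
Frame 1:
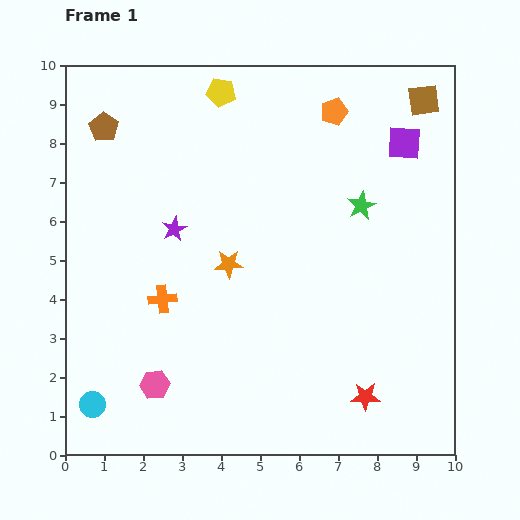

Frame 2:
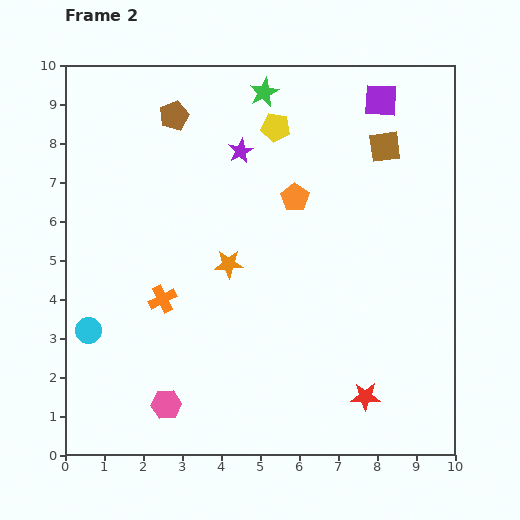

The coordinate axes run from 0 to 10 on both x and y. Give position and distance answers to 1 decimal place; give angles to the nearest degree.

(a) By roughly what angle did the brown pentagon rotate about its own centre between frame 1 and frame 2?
16° clockwise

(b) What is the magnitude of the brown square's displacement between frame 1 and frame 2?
1.6

The brown square moved from (9.2, 9.1) to (8.2, 7.9), a distance of √(1.0² + 1.2²) ≈ 1.6.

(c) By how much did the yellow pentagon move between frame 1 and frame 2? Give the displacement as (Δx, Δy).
(1.4, -0.9)

The yellow pentagon was at (4.0, 9.3) in frame 1 and (5.4, 8.4) in frame 2.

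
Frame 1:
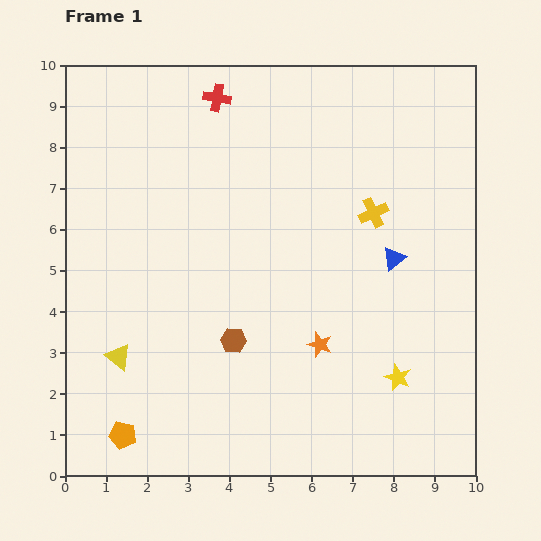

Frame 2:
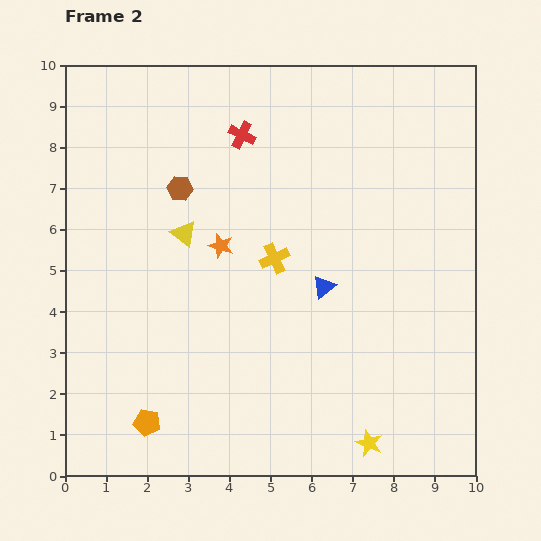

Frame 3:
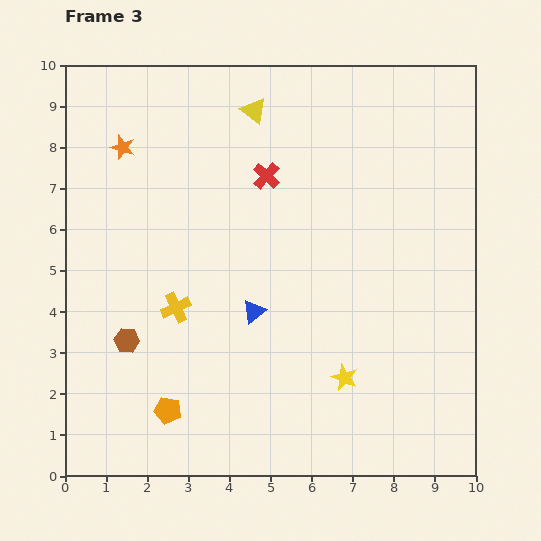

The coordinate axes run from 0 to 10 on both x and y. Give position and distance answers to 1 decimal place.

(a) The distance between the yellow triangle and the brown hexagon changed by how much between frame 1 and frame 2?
-1.7

Distance in frame 1: 2.8. Distance in frame 2: 1.1.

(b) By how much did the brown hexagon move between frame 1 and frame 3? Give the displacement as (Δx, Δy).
(-2.6, 0.0)

The brown hexagon was at (4.1, 3.3) in frame 1 and (1.5, 3.3) in frame 3.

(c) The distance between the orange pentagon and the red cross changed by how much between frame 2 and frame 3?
-1.2

Distance in frame 2: 7.4. Distance in frame 3: 6.2.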